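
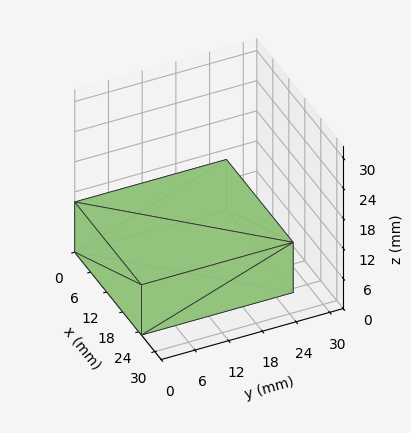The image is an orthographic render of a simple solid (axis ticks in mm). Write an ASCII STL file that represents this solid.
Reading the render: the shape is a rectangular box, roughly 25 × 27 mm footprint and 10 mm tall (dimensions read to the nearest mm from the axis ticks). For the STL, each face is triangulated and given an outward normal.

solid part
  facet normal 0.0000 0.0000 -1.0000
    outer loop
      vertex 25.00 27.00 0.00
      vertex 25.00 0.00 0.00
      vertex 0.00 0.00 0.00
    endloop
  endfacet
  facet normal 0.0000 0.0000 -1.0000
    outer loop
      vertex 0.00 27.00 0.00
      vertex 25.00 27.00 0.00
      vertex 0.00 0.00 0.00
    endloop
  endfacet
  facet normal 0.0000 0.0000 1.0000
    outer loop
      vertex 0.00 0.00 10.00
      vertex 25.00 0.00 10.00
      vertex 25.00 27.00 10.00
    endloop
  endfacet
  facet normal 0.0000 0.0000 1.0000
    outer loop
      vertex 0.00 0.00 10.00
      vertex 25.00 27.00 10.00
      vertex 0.00 27.00 10.00
    endloop
  endfacet
  facet normal 0.0000 -1.0000 0.0000
    outer loop
      vertex 0.00 0.00 0.00
      vertex 25.00 0.00 0.00
      vertex 25.00 0.00 10.00
    endloop
  endfacet
  facet normal 0.0000 -1.0000 0.0000
    outer loop
      vertex 0.00 0.00 0.00
      vertex 25.00 0.00 10.00
      vertex 0.00 0.00 10.00
    endloop
  endfacet
  facet normal 0.0000 1.0000 0.0000
    outer loop
      vertex 25.00 27.00 10.00
      vertex 25.00 27.00 0.00
      vertex 0.00 27.00 0.00
    endloop
  endfacet
  facet normal 0.0000 1.0000 0.0000
    outer loop
      vertex 0.00 27.00 10.00
      vertex 25.00 27.00 10.00
      vertex 0.00 27.00 0.00
    endloop
  endfacet
  facet normal -1.0000 0.0000 0.0000
    outer loop
      vertex 0.00 27.00 10.00
      vertex 0.00 27.00 0.00
      vertex 0.00 0.00 0.00
    endloop
  endfacet
  facet normal -1.0000 0.0000 0.0000
    outer loop
      vertex 0.00 0.00 10.00
      vertex 0.00 27.00 10.00
      vertex 0.00 0.00 0.00
    endloop
  endfacet
  facet normal 1.0000 0.0000 0.0000
    outer loop
      vertex 25.00 0.00 0.00
      vertex 25.00 27.00 0.00
      vertex 25.00 27.00 10.00
    endloop
  endfacet
  facet normal 1.0000 0.0000 0.0000
    outer loop
      vertex 25.00 0.00 0.00
      vertex 25.00 27.00 10.00
      vertex 25.00 0.00 10.00
    endloop
  endfacet
endsolid part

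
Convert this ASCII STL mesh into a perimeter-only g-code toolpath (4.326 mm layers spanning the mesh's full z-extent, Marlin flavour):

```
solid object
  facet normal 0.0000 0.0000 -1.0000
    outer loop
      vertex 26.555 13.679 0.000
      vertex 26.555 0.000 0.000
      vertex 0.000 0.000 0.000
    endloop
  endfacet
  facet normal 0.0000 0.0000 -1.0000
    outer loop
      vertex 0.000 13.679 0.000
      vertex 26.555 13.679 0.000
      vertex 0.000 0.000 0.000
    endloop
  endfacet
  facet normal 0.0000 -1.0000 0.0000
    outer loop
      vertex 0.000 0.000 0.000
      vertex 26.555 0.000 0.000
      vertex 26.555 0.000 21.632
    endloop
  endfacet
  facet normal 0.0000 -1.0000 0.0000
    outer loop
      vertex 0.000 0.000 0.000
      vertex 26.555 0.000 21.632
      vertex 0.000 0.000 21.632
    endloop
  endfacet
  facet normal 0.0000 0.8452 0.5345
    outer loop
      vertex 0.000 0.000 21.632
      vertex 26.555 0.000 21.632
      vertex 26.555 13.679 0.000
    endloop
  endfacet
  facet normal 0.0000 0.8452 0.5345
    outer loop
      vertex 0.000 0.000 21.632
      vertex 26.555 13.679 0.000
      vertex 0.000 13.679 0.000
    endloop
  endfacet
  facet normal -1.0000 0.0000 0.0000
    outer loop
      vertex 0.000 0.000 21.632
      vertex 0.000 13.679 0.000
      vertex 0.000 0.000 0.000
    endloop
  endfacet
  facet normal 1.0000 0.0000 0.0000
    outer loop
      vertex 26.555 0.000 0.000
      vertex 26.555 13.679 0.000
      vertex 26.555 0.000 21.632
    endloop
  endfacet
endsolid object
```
; perimeter-only toolpath
G21 ; units = mm
G90 ; absolute positioning
G28 ; home
; layer 1
G0 Z4.326
G0 X0.000 Y0.000
G1 X26.555 Y0.000
G1 X26.555 Y10.943
G1 X0.000 Y10.943
G1 X0.000 Y0.000
; layer 2
G0 Z8.653
G0 X0.000 Y0.000
G1 X26.555 Y0.000
G1 X26.555 Y8.207
G1 X0.000 Y8.207
G1 X0.000 Y0.000
; layer 3
G0 Z12.979
G0 X0.000 Y0.000
G1 X26.555 Y0.000
G1 X26.555 Y5.472
G1 X0.000 Y5.472
G1 X0.000 Y0.000
; layer 4
G0 Z17.306
G0 X0.000 Y0.000
G1 X26.555 Y0.000
G1 X26.555 Y2.736
G1 X0.000 Y2.736
G1 X0.000 Y0.000
M2 ; end

The solid is a wedge (ramp): 26.6 × 13.7 mm base, rising to 21.6 mm along the y=0 edge and sloping linearly to z=0 at y=13.7. Slicing at Δz = 4.326 mm — 5 equal slices spanning the solid's height, so layer i sits at z = i·h/5 — gives 4 non-empty perimeters. Each is a 4-segment closed polygon; G0 lifts to the layer z and rapids to the start vertex, then G1 traces the edges. The cross-section shrinks linearly with z (the slice at the apex is degenerate and omitted).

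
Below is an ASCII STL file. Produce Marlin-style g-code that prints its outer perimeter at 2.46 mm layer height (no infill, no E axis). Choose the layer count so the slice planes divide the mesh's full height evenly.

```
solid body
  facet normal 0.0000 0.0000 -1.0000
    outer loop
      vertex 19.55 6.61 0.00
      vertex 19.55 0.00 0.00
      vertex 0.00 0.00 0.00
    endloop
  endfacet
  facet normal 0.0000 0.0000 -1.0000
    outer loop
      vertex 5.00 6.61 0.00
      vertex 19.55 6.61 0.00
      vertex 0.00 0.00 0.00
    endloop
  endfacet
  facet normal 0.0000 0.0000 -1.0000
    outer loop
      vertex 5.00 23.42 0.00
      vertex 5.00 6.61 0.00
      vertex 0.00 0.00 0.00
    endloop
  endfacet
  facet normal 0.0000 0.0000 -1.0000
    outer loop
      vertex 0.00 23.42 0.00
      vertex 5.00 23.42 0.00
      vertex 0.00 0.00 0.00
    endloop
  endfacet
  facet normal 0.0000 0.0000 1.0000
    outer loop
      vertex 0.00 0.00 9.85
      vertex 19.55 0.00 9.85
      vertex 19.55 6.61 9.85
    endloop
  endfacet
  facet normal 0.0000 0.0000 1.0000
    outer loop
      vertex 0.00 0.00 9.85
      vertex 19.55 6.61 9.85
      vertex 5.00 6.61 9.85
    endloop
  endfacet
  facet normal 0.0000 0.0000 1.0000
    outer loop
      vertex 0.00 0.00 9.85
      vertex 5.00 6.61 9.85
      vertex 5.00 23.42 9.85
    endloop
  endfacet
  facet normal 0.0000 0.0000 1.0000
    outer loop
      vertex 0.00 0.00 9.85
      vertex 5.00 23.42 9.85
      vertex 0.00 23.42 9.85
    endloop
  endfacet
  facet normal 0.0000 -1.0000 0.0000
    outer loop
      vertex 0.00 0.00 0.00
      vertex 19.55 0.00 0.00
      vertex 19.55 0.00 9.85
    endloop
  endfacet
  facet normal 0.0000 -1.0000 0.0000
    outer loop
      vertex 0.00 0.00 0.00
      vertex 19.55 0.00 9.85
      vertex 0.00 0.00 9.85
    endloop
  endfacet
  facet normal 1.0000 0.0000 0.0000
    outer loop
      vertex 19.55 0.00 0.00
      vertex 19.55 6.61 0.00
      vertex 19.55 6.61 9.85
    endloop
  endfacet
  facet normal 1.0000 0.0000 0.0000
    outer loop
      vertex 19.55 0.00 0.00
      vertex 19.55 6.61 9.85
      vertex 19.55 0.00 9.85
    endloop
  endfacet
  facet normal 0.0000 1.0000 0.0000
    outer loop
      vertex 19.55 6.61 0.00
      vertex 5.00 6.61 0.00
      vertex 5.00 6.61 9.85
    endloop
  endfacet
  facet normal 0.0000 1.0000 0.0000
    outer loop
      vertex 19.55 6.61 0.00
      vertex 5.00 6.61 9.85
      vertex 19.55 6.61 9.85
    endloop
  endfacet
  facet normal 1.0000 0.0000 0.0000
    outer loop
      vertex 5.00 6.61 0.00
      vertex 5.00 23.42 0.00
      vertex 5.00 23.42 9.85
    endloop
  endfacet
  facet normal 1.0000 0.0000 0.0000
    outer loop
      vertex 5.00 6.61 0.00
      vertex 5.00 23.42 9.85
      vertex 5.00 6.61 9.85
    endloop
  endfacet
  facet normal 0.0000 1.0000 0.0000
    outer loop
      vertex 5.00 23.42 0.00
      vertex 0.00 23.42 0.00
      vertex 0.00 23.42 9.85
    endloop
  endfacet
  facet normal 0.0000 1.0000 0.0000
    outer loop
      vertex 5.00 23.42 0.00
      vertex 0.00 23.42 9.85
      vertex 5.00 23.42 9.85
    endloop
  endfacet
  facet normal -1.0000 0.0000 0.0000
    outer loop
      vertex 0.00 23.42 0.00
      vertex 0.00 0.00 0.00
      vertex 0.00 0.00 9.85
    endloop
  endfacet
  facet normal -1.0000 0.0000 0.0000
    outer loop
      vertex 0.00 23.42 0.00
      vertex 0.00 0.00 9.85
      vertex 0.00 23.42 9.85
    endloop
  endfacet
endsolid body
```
; perimeter-only toolpath
G21 ; units = mm
G90 ; absolute positioning
G28 ; home
; layer 1
G0 Z2.46
G0 X0.00 Y0.00
G1 X19.55 Y0.00
G1 X19.55 Y6.61
G1 X5.00 Y6.61
G1 X5.00 Y23.42
G1 X0.00 Y23.42
G1 X0.00 Y0.00
; layer 2
G0 Z4.92
G0 X0.00 Y0.00
G1 X19.55 Y0.00
G1 X19.55 Y6.61
G1 X5.00 Y6.61
G1 X5.00 Y23.42
G1 X0.00 Y23.42
G1 X0.00 Y0.00
; layer 3
G0 Z7.39
G0 X0.00 Y0.00
G1 X19.55 Y0.00
G1 X19.55 Y6.61
G1 X5.00 Y6.61
G1 X5.00 Y23.42
G1 X0.00 Y23.42
G1 X0.00 Y0.00
; layer 4
G0 Z9.85
G0 X0.00 Y0.00
G1 X19.55 Y0.00
G1 X19.55 Y6.61
G1 X5.00 Y6.61
G1 X5.00 Y23.42
G1 X0.00 Y23.42
G1 X0.00 Y0.00
M2 ; end

The solid is an L-shaped prism: outer 19.6 × 23.4 mm, arm thicknesses ≈ 6.61 mm (horizontal) and 5 mm (vertical), extruded 9.85 mm in z. Slicing at Δz = 2.46 mm — 4 equal slices spanning the solid's height, so layer i sits at z = i·h/4 — gives 4 non-empty perimeters. Each is a 6-segment closed polygon; G0 lifts to the layer z and rapids to the start vertex, then G1 traces the edges.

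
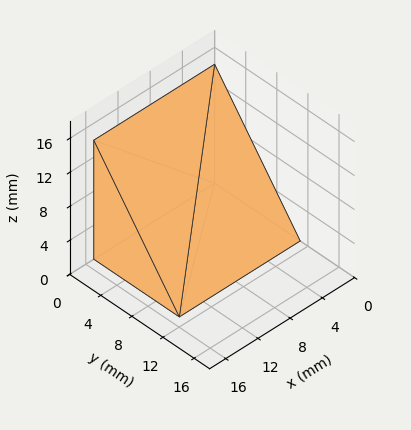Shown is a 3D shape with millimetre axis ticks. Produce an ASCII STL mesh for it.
Reading the render: the shape is a wedge (ramp): 15 × 11 mm base, rising to 14 mm along the y=0 edge and sloping linearly to z=0 at y=11 (dimensions read to the nearest mm from the axis ticks). For the STL, each face is triangulated and given an outward normal.

solid part
  facet normal 0.0000 0.0000 -1.0000
    outer loop
      vertex 15.00 11.00 0.00
      vertex 15.00 0.00 0.00
      vertex 0.00 0.00 0.00
    endloop
  endfacet
  facet normal 0.0000 0.0000 -1.0000
    outer loop
      vertex 0.00 11.00 0.00
      vertex 15.00 11.00 0.00
      vertex 0.00 0.00 0.00
    endloop
  endfacet
  facet normal 0.0000 -1.0000 0.0000
    outer loop
      vertex 0.00 0.00 0.00
      vertex 15.00 0.00 0.00
      vertex 15.00 0.00 14.00
    endloop
  endfacet
  facet normal 0.0000 -1.0000 0.0000
    outer loop
      vertex 0.00 0.00 0.00
      vertex 15.00 0.00 14.00
      vertex 0.00 0.00 14.00
    endloop
  endfacet
  facet normal 0.0000 0.7863 0.6178
    outer loop
      vertex 0.00 0.00 14.00
      vertex 15.00 0.00 14.00
      vertex 15.00 11.00 0.00
    endloop
  endfacet
  facet normal 0.0000 0.7863 0.6178
    outer loop
      vertex 0.00 0.00 14.00
      vertex 15.00 11.00 0.00
      vertex 0.00 11.00 0.00
    endloop
  endfacet
  facet normal -1.0000 0.0000 0.0000
    outer loop
      vertex 0.00 0.00 14.00
      vertex 0.00 11.00 0.00
      vertex 0.00 0.00 0.00
    endloop
  endfacet
  facet normal 1.0000 0.0000 0.0000
    outer loop
      vertex 15.00 0.00 0.00
      vertex 15.00 11.00 0.00
      vertex 15.00 0.00 14.00
    endloop
  endfacet
endsolid part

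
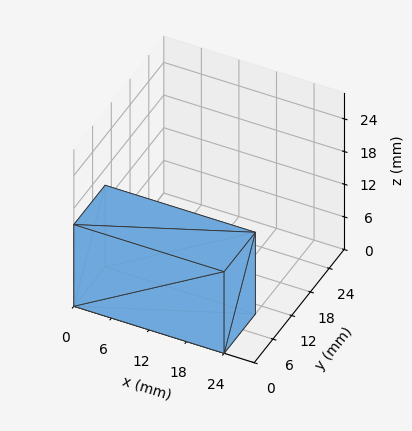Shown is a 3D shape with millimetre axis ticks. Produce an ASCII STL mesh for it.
Reading the render: the shape is a rectangular box, roughly 24 × 10 mm footprint and 15 mm tall (dimensions read to the nearest mm from the axis ticks). For the STL, each face is triangulated and given an outward normal.

solid part
  facet normal 0.0000 0.0000 -1.0000
    outer loop
      vertex 24.00 10.00 0.00
      vertex 24.00 0.00 0.00
      vertex 0.00 0.00 0.00
    endloop
  endfacet
  facet normal 0.0000 0.0000 -1.0000
    outer loop
      vertex 0.00 10.00 0.00
      vertex 24.00 10.00 0.00
      vertex 0.00 0.00 0.00
    endloop
  endfacet
  facet normal 0.0000 0.0000 1.0000
    outer loop
      vertex 0.00 0.00 15.00
      vertex 24.00 0.00 15.00
      vertex 24.00 10.00 15.00
    endloop
  endfacet
  facet normal 0.0000 0.0000 1.0000
    outer loop
      vertex 0.00 0.00 15.00
      vertex 24.00 10.00 15.00
      vertex 0.00 10.00 15.00
    endloop
  endfacet
  facet normal 0.0000 -1.0000 0.0000
    outer loop
      vertex 0.00 0.00 0.00
      vertex 24.00 0.00 0.00
      vertex 24.00 0.00 15.00
    endloop
  endfacet
  facet normal 0.0000 -1.0000 0.0000
    outer loop
      vertex 0.00 0.00 0.00
      vertex 24.00 0.00 15.00
      vertex 0.00 0.00 15.00
    endloop
  endfacet
  facet normal 0.0000 1.0000 0.0000
    outer loop
      vertex 24.00 10.00 15.00
      vertex 24.00 10.00 0.00
      vertex 0.00 10.00 0.00
    endloop
  endfacet
  facet normal 0.0000 1.0000 0.0000
    outer loop
      vertex 0.00 10.00 15.00
      vertex 24.00 10.00 15.00
      vertex 0.00 10.00 0.00
    endloop
  endfacet
  facet normal -1.0000 0.0000 0.0000
    outer loop
      vertex 0.00 10.00 15.00
      vertex 0.00 10.00 0.00
      vertex 0.00 0.00 0.00
    endloop
  endfacet
  facet normal -1.0000 0.0000 0.0000
    outer loop
      vertex 0.00 0.00 15.00
      vertex 0.00 10.00 15.00
      vertex 0.00 0.00 0.00
    endloop
  endfacet
  facet normal 1.0000 0.0000 0.0000
    outer loop
      vertex 24.00 0.00 0.00
      vertex 24.00 10.00 0.00
      vertex 24.00 10.00 15.00
    endloop
  endfacet
  facet normal 1.0000 0.0000 0.0000
    outer loop
      vertex 24.00 0.00 0.00
      vertex 24.00 10.00 15.00
      vertex 24.00 0.00 15.00
    endloop
  endfacet
endsolid part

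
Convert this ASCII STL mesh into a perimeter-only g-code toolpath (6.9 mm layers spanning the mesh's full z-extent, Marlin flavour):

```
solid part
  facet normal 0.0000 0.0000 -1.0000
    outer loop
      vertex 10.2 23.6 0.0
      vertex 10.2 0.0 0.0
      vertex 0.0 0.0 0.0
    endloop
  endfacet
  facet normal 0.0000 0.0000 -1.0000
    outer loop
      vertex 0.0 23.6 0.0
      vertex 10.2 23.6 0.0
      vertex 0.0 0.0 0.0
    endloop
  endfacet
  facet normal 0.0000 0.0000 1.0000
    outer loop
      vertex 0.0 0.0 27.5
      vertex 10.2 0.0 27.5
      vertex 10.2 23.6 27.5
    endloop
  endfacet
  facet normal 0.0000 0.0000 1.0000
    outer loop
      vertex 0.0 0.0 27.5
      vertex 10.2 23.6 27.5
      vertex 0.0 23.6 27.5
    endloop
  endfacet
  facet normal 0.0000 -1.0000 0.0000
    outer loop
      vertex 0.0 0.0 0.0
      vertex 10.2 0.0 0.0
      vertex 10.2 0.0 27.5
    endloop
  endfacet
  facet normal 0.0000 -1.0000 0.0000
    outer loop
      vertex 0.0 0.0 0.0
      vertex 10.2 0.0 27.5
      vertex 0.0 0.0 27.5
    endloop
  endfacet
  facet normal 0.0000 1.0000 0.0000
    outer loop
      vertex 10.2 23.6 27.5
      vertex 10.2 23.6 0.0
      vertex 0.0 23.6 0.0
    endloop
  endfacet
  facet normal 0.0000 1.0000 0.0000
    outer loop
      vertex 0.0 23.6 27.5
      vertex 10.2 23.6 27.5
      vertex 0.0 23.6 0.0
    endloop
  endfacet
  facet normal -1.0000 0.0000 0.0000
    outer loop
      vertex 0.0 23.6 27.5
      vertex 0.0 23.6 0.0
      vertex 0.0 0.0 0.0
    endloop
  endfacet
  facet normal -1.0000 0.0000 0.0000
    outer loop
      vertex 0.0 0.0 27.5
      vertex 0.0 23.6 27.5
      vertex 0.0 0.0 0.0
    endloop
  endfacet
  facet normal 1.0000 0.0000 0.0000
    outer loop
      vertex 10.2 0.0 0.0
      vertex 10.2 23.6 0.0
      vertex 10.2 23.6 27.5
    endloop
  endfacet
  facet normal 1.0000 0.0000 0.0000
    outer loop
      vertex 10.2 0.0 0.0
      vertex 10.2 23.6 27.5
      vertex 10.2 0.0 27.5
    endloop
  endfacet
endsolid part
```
; perimeter-only toolpath
G21 ; units = mm
G90 ; absolute positioning
G28 ; home
; layer 1
G0 Z6.9
G0 X0.0 Y0.0
G1 X10.2 Y0.0
G1 X10.2 Y23.6
G1 X0.0 Y23.6
G1 X0.0 Y0.0
; layer 2
G0 Z13.8
G0 X0.0 Y0.0
G1 X10.2 Y0.0
G1 X10.2 Y23.6
G1 X0.0 Y23.6
G1 X0.0 Y0.0
; layer 3
G0 Z20.6
G0 X0.0 Y0.0
G1 X10.2 Y0.0
G1 X10.2 Y23.6
G1 X0.0 Y23.6
G1 X0.0 Y0.0
; layer 4
G0 Z27.5
G0 X0.0 Y0.0
G1 X10.2 Y0.0
G1 X10.2 Y23.6
G1 X0.0 Y23.6
G1 X0.0 Y0.0
M2 ; end

The solid is a rectangular box, roughly 10.2 × 23.6 mm footprint and 27.5 mm tall. Slicing at Δz = 6.9 mm — 4 equal slices spanning the solid's height, so layer i sits at z = i·h/4 — gives 4 non-empty perimeters. Each is a 4-segment closed polygon; G0 lifts to the layer z and rapids to the start vertex, then G1 traces the edges.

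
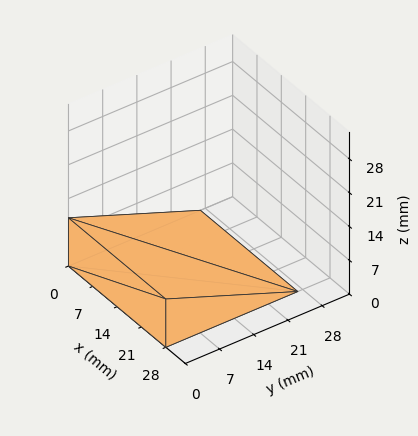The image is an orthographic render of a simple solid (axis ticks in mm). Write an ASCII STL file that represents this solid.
Reading the render: the shape is a wedge (ramp): 28 × 27 mm base, rising to 10 mm along the y=0 edge and sloping linearly to z=0 at y=27 (dimensions read to the nearest mm from the axis ticks). For the STL, each face is triangulated and given an outward normal.

solid part
  facet normal 0.0000 0.0000 -1.0000
    outer loop
      vertex 28.0 27.0 0.0
      vertex 28.0 0.0 0.0
      vertex 0.0 0.0 0.0
    endloop
  endfacet
  facet normal 0.0000 0.0000 -1.0000
    outer loop
      vertex 0.0 27.0 0.0
      vertex 28.0 27.0 0.0
      vertex 0.0 0.0 0.0
    endloop
  endfacet
  facet normal 0.0000 -1.0000 0.0000
    outer loop
      vertex 0.0 0.0 0.0
      vertex 28.0 0.0 0.0
      vertex 28.0 0.0 10.0
    endloop
  endfacet
  facet normal 0.0000 -1.0000 0.0000
    outer loop
      vertex 0.0 0.0 0.0
      vertex 28.0 0.0 10.0
      vertex 0.0 0.0 10.0
    endloop
  endfacet
  facet normal 0.0000 0.3473 0.9377
    outer loop
      vertex 0.0 0.0 10.0
      vertex 28.0 0.0 10.0
      vertex 28.0 27.0 0.0
    endloop
  endfacet
  facet normal 0.0000 0.3473 0.9377
    outer loop
      vertex 0.0 0.0 10.0
      vertex 28.0 27.0 0.0
      vertex 0.0 27.0 0.0
    endloop
  endfacet
  facet normal -1.0000 0.0000 0.0000
    outer loop
      vertex 0.0 0.0 10.0
      vertex 0.0 27.0 0.0
      vertex 0.0 0.0 0.0
    endloop
  endfacet
  facet normal 1.0000 0.0000 0.0000
    outer loop
      vertex 28.0 0.0 0.0
      vertex 28.0 27.0 0.0
      vertex 28.0 0.0 10.0
    endloop
  endfacet
endsolid part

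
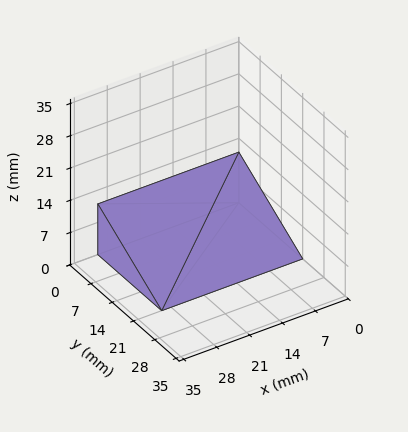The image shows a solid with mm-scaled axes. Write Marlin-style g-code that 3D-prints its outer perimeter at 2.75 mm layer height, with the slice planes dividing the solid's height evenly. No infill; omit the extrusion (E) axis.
Reading the render: the shape is a wedge (ramp): 30 × 21 mm base, rising to 11 mm along the y=0 edge and sloping linearly to z=0 at y=21 (dimensions read to the nearest mm from the axis ticks). For the g-code, the solid's height is divided into equal slices at the stated Δz and each level perimeter traced with G1 moves after a G0 lift.

; perimeter-only toolpath
G21 ; units = mm
G90 ; absolute positioning
G28 ; home
; layer 1
G0 Z2.75
G0 X0.00 Y0.00
G1 X30.00 Y0.00
G1 X30.00 Y15.75
G1 X0.00 Y15.75
G1 X0.00 Y0.00
; layer 2
G0 Z5.50
G0 X0.00 Y0.00
G1 X30.00 Y0.00
G1 X30.00 Y10.50
G1 X0.00 Y10.50
G1 X0.00 Y0.00
; layer 3
G0 Z8.25
G0 X0.00 Y0.00
G1 X30.00 Y0.00
G1 X30.00 Y5.25
G1 X0.00 Y5.25
G1 X0.00 Y0.00
M2 ; end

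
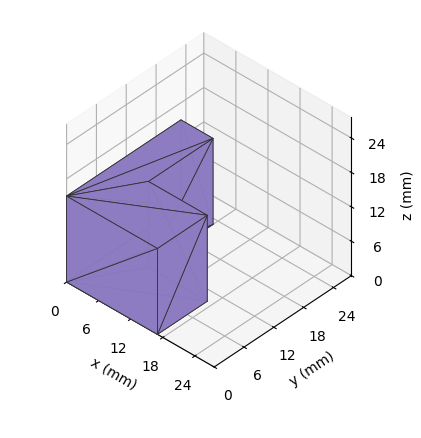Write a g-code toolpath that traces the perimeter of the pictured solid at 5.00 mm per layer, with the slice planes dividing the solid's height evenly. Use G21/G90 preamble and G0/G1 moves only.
Reading the render: the shape is an L-shaped prism: outer 17 × 23 mm, arm thicknesses ≈ 10 mm (horizontal) and 6 mm (vertical), extruded 15 mm in z (dimensions read to the nearest mm from the axis ticks). For the g-code, the solid's height is divided into equal slices at the stated Δz and each level perimeter traced with G1 moves after a G0 lift.

; perimeter-only toolpath
G21 ; units = mm
G90 ; absolute positioning
G28 ; home
; layer 1
G0 Z5.00
G0 X0.00 Y0.00
G1 X17.00 Y0.00
G1 X17.00 Y10.00
G1 X6.00 Y10.00
G1 X6.00 Y23.00
G1 X0.00 Y23.00
G1 X0.00 Y0.00
; layer 2
G0 Z10.00
G0 X0.00 Y0.00
G1 X17.00 Y0.00
G1 X17.00 Y10.00
G1 X6.00 Y10.00
G1 X6.00 Y23.00
G1 X0.00 Y23.00
G1 X0.00 Y0.00
; layer 3
G0 Z15.00
G0 X0.00 Y0.00
G1 X17.00 Y0.00
G1 X17.00 Y10.00
G1 X6.00 Y10.00
G1 X6.00 Y23.00
G1 X0.00 Y23.00
G1 X0.00 Y0.00
M2 ; end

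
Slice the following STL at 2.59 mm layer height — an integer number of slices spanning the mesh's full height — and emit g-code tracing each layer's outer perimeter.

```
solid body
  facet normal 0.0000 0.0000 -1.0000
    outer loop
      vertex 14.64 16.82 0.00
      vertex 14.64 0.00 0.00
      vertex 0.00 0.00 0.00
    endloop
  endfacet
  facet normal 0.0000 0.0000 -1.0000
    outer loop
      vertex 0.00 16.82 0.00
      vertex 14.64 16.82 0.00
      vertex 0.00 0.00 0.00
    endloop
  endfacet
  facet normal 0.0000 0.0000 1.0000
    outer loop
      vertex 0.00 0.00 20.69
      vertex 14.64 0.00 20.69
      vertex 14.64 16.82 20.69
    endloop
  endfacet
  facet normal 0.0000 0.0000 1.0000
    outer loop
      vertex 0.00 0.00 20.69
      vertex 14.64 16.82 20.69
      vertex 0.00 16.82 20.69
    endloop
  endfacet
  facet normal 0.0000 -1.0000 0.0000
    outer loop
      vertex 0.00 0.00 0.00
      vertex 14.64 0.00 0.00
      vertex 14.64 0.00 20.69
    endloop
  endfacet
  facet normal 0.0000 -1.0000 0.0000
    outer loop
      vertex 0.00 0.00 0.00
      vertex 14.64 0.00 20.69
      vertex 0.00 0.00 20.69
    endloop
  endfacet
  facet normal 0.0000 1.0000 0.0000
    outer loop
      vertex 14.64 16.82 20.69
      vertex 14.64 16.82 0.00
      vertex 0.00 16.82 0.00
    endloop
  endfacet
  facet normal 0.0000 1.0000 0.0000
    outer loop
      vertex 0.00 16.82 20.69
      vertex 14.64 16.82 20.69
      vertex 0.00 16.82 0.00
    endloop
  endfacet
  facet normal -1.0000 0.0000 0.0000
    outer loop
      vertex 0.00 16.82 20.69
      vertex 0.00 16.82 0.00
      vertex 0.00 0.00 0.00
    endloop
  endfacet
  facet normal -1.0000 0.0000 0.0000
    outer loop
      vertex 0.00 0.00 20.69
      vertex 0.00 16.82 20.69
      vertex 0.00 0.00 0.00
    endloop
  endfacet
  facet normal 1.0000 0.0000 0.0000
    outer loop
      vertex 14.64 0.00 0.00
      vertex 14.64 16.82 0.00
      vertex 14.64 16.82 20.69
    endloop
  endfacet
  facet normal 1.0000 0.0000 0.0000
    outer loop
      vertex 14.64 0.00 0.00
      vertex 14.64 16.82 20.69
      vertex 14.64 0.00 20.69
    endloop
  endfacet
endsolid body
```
; perimeter-only toolpath
G21 ; units = mm
G90 ; absolute positioning
G28 ; home
; layer 1
G0 Z2.59
G0 X0.00 Y0.00
G1 X14.64 Y0.00
G1 X14.64 Y16.82
G1 X0.00 Y16.82
G1 X0.00 Y0.00
; layer 2
G0 Z5.17
G0 X0.00 Y0.00
G1 X14.64 Y0.00
G1 X14.64 Y16.82
G1 X0.00 Y16.82
G1 X0.00 Y0.00
; layer 3
G0 Z7.76
G0 X0.00 Y0.00
G1 X14.64 Y0.00
G1 X14.64 Y16.82
G1 X0.00 Y16.82
G1 X0.00 Y0.00
; layer 4
G0 Z10.35
G0 X0.00 Y0.00
G1 X14.64 Y0.00
G1 X14.64 Y16.82
G1 X0.00 Y16.82
G1 X0.00 Y0.00
; layer 5
G0 Z12.93
G0 X0.00 Y0.00
G1 X14.64 Y0.00
G1 X14.64 Y16.82
G1 X0.00 Y16.82
G1 X0.00 Y0.00
; layer 6
G0 Z15.52
G0 X0.00 Y0.00
G1 X14.64 Y0.00
G1 X14.64 Y16.82
G1 X0.00 Y16.82
G1 X0.00 Y0.00
; layer 7
G0 Z18.10
G0 X0.00 Y0.00
G1 X14.64 Y0.00
G1 X14.64 Y16.82
G1 X0.00 Y16.82
G1 X0.00 Y0.00
; layer 8
G0 Z20.69
G0 X0.00 Y0.00
G1 X14.64 Y0.00
G1 X14.64 Y16.82
G1 X0.00 Y16.82
G1 X0.00 Y0.00
M2 ; end

The solid is a rectangular box, roughly 14.6 × 16.8 mm footprint and 20.7 mm tall. Slicing at Δz = 2.59 mm — 8 equal slices spanning the solid's height, so layer i sits at z = i·h/8 — gives 8 non-empty perimeters. Each is a 4-segment closed polygon; G0 lifts to the layer z and rapids to the start vertex, then G1 traces the edges.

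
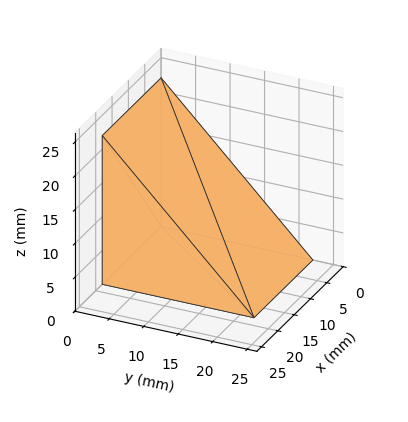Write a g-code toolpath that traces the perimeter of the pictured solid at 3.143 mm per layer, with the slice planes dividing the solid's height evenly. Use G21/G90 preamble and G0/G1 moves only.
Reading the render: the shape is a wedge (ramp): 18 × 22 mm base, rising to 22 mm along the y=0 edge and sloping linearly to z=0 at y=22 (dimensions read to the nearest mm from the axis ticks). For the g-code, the solid's height is divided into equal slices at the stated Δz and each level perimeter traced with G1 moves after a G0 lift.

; perimeter-only toolpath
G21 ; units = mm
G90 ; absolute positioning
G28 ; home
; layer 1
G0 Z3.143
G0 X0.000 Y0.000
G1 X18.000 Y0.000
G1 X18.000 Y18.857
G1 X0.000 Y18.857
G1 X0.000 Y0.000
; layer 2
G0 Z6.286
G0 X0.000 Y0.000
G1 X18.000 Y0.000
G1 X18.000 Y15.714
G1 X0.000 Y15.714
G1 X0.000 Y0.000
; layer 3
G0 Z9.429
G0 X0.000 Y0.000
G1 X18.000 Y0.000
G1 X18.000 Y12.571
G1 X0.000 Y12.571
G1 X0.000 Y0.000
; layer 4
G0 Z12.571
G0 X0.000 Y0.000
G1 X18.000 Y0.000
G1 X18.000 Y9.429
G1 X0.000 Y9.429
G1 X0.000 Y0.000
; layer 5
G0 Z15.714
G0 X0.000 Y0.000
G1 X18.000 Y0.000
G1 X18.000 Y6.286
G1 X0.000 Y6.286
G1 X0.000 Y0.000
; layer 6
G0 Z18.857
G0 X0.000 Y0.000
G1 X18.000 Y0.000
G1 X18.000 Y3.143
G1 X0.000 Y3.143
G1 X0.000 Y0.000
M2 ; end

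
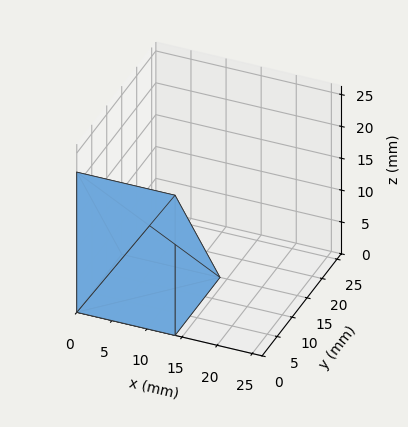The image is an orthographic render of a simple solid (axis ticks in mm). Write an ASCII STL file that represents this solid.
Reading the render: the shape is a wedge (ramp): 14 × 15 mm base, rising to 22 mm along the y=0 edge and sloping linearly to z=0 at y=15 (dimensions read to the nearest mm from the axis ticks). For the STL, each face is triangulated and given an outward normal.

solid part
  facet normal 0.0000 0.0000 -1.0000
    outer loop
      vertex 14.00 15.00 0.00
      vertex 14.00 0.00 0.00
      vertex 0.00 0.00 0.00
    endloop
  endfacet
  facet normal 0.0000 0.0000 -1.0000
    outer loop
      vertex 0.00 15.00 0.00
      vertex 14.00 15.00 0.00
      vertex 0.00 0.00 0.00
    endloop
  endfacet
  facet normal 0.0000 -1.0000 0.0000
    outer loop
      vertex 0.00 0.00 0.00
      vertex 14.00 0.00 0.00
      vertex 14.00 0.00 22.00
    endloop
  endfacet
  facet normal 0.0000 -1.0000 0.0000
    outer loop
      vertex 0.00 0.00 0.00
      vertex 14.00 0.00 22.00
      vertex 0.00 0.00 22.00
    endloop
  endfacet
  facet normal 0.0000 0.8262 0.5633
    outer loop
      vertex 0.00 0.00 22.00
      vertex 14.00 0.00 22.00
      vertex 14.00 15.00 0.00
    endloop
  endfacet
  facet normal 0.0000 0.8262 0.5633
    outer loop
      vertex 0.00 0.00 22.00
      vertex 14.00 15.00 0.00
      vertex 0.00 15.00 0.00
    endloop
  endfacet
  facet normal -1.0000 0.0000 0.0000
    outer loop
      vertex 0.00 0.00 22.00
      vertex 0.00 15.00 0.00
      vertex 0.00 0.00 0.00
    endloop
  endfacet
  facet normal 1.0000 0.0000 0.0000
    outer loop
      vertex 14.00 0.00 0.00
      vertex 14.00 15.00 0.00
      vertex 14.00 0.00 22.00
    endloop
  endfacet
endsolid part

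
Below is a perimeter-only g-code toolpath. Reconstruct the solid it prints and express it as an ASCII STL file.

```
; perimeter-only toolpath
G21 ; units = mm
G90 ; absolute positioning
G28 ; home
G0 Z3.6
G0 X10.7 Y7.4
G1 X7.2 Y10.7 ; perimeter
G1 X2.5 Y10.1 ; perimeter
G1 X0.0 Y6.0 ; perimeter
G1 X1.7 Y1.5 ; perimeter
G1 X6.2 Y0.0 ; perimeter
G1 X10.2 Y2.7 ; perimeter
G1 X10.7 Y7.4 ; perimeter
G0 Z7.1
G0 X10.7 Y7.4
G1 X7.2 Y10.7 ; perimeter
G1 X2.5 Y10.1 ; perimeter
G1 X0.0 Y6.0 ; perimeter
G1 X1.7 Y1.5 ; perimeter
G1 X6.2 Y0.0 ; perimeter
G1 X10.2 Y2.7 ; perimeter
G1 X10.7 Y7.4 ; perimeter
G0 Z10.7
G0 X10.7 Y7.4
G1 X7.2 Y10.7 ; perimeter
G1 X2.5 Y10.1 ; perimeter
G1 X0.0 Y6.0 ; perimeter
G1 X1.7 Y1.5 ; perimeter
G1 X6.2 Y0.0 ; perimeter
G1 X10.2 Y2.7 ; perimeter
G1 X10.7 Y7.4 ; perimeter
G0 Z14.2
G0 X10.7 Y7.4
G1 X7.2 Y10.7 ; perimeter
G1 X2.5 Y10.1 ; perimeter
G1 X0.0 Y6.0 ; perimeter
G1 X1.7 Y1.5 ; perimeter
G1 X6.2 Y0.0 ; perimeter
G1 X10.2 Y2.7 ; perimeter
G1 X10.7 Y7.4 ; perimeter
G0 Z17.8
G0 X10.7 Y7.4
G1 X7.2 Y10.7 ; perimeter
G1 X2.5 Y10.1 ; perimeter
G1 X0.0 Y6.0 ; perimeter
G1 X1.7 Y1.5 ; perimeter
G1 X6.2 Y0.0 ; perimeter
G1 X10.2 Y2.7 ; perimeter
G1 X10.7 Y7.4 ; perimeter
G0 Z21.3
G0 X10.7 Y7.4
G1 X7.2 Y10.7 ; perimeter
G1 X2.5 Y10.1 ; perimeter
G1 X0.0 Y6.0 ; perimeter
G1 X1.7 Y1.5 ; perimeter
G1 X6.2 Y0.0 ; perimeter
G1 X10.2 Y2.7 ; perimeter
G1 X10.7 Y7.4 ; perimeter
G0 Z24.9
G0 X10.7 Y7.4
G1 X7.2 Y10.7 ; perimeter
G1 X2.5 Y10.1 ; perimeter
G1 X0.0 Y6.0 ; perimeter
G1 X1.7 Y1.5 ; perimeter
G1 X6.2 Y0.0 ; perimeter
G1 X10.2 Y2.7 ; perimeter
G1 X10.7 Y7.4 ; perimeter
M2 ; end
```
solid part
  facet normal 0.0000 0.0000 -1.0000
    outer loop
      vertex 2.5 10.1 0.0
      vertex 7.2 10.7 0.0
      vertex 10.7 7.4 0.0
    endloop
  endfacet
  facet normal 0.0000 0.0000 -1.0000
    outer loop
      vertex 0.0 6.0 0.0
      vertex 2.5 10.1 0.0
      vertex 10.7 7.4 0.0
    endloop
  endfacet
  facet normal 0.0000 0.0000 -1.0000
    outer loop
      vertex 1.7 1.5 0.0
      vertex 0.0 6.0 0.0
      vertex 10.7 7.4 0.0
    endloop
  endfacet
  facet normal 0.0000 0.0000 -1.0000
    outer loop
      vertex 6.2 0.0 0.0
      vertex 1.7 1.5 0.0
      vertex 10.7 7.4 0.0
    endloop
  endfacet
  facet normal 0.0000 0.0000 -1.0000
    outer loop
      vertex 10.2 2.7 0.0
      vertex 6.2 0.0 0.0
      vertex 10.7 7.4 0.0
    endloop
  endfacet
  facet normal 0.0000 0.0000 1.0000
    outer loop
      vertex 10.7 7.4 24.9
      vertex 7.2 10.7 24.9
      vertex 2.5 10.1 24.9
    endloop
  endfacet
  facet normal 0.0000 0.0000 1.0000
    outer loop
      vertex 10.7 7.4 24.9
      vertex 2.5 10.1 24.9
      vertex 0.0 6.0 24.9
    endloop
  endfacet
  facet normal 0.0000 0.0000 1.0000
    outer loop
      vertex 10.7 7.4 24.9
      vertex 0.0 6.0 24.9
      vertex 1.7 1.5 24.9
    endloop
  endfacet
  facet normal 0.0000 0.0000 1.0000
    outer loop
      vertex 10.7 7.4 24.9
      vertex 1.7 1.5 24.9
      vertex 6.2 0.0 24.9
    endloop
  endfacet
  facet normal 0.0000 0.0000 1.0000
    outer loop
      vertex 10.7 7.4 24.9
      vertex 6.2 0.0 24.9
      vertex 10.2 2.7 24.9
    endloop
  endfacet
  facet normal 0.6860 0.7276 0.0000
    outer loop
      vertex 10.7 7.4 0.0
      vertex 7.2 10.7 0.0
      vertex 7.2 10.7 24.9
    endloop
  endfacet
  facet normal 0.6860 0.7276 0.0000
    outer loop
      vertex 10.7 7.4 0.0
      vertex 7.2 10.7 24.9
      vertex 10.7 7.4 24.9
    endloop
  endfacet
  facet normal -0.1266 0.9919 0.0000
    outer loop
      vertex 7.2 10.7 0.0
      vertex 2.5 10.1 0.0
      vertex 2.5 10.1 24.9
    endloop
  endfacet
  facet normal -0.1266 0.9919 0.0000
    outer loop
      vertex 7.2 10.7 0.0
      vertex 2.5 10.1 24.9
      vertex 7.2 10.7 24.9
    endloop
  endfacet
  facet normal -0.8538 0.5206 0.0000
    outer loop
      vertex 2.5 10.1 0.0
      vertex 0.0 6.0 0.0
      vertex 0.0 6.0 24.9
    endloop
  endfacet
  facet normal -0.8538 0.5206 0.0000
    outer loop
      vertex 2.5 10.1 0.0
      vertex 0.0 6.0 24.9
      vertex 2.5 10.1 24.9
    endloop
  endfacet
  facet normal -0.9355 -0.3534 0.0000
    outer loop
      vertex 0.0 6.0 0.0
      vertex 1.7 1.5 0.0
      vertex 1.7 1.5 24.9
    endloop
  endfacet
  facet normal -0.9355 -0.3534 0.0000
    outer loop
      vertex 0.0 6.0 0.0
      vertex 1.7 1.5 24.9
      vertex 0.0 6.0 24.9
    endloop
  endfacet
  facet normal -0.3162 -0.9487 0.0000
    outer loop
      vertex 1.7 1.5 0.0
      vertex 6.2 0.0 0.0
      vertex 6.2 0.0 24.9
    endloop
  endfacet
  facet normal -0.3162 -0.9487 0.0000
    outer loop
      vertex 1.7 1.5 0.0
      vertex 6.2 0.0 24.9
      vertex 1.7 1.5 24.9
    endloop
  endfacet
  facet normal 0.5595 -0.8288 0.0000
    outer loop
      vertex 6.2 0.0 0.0
      vertex 10.2 2.7 0.0
      vertex 10.2 2.7 24.9
    endloop
  endfacet
  facet normal 0.5595 -0.8288 0.0000
    outer loop
      vertex 6.2 0.0 0.0
      vertex 10.2 2.7 24.9
      vertex 6.2 0.0 24.9
    endloop
  endfacet
  facet normal 0.9944 -0.1058 0.0000
    outer loop
      vertex 10.2 2.7 0.0
      vertex 10.7 7.4 0.0
      vertex 10.7 7.4 24.9
    endloop
  endfacet
  facet normal 0.9944 -0.1058 0.0000
    outer loop
      vertex 10.2 2.7 0.0
      vertex 10.7 7.4 24.9
      vertex 10.2 2.7 24.9
    endloop
  endfacet
endsolid part

The G0 Z moves step by Δz≈3.6 mm. Every layer's G1 loop is the same polygon, so the solid is a straight extrusion of it from z=0 to z≈24.9. Closing with flat bottom and top caps and triangulating gives 24 facets — a regular 7-sided prism (a cylinder approximated with 7 flat sides), circumscribed radius ≈ 5.5 mm, height ≈ 24.9 mm.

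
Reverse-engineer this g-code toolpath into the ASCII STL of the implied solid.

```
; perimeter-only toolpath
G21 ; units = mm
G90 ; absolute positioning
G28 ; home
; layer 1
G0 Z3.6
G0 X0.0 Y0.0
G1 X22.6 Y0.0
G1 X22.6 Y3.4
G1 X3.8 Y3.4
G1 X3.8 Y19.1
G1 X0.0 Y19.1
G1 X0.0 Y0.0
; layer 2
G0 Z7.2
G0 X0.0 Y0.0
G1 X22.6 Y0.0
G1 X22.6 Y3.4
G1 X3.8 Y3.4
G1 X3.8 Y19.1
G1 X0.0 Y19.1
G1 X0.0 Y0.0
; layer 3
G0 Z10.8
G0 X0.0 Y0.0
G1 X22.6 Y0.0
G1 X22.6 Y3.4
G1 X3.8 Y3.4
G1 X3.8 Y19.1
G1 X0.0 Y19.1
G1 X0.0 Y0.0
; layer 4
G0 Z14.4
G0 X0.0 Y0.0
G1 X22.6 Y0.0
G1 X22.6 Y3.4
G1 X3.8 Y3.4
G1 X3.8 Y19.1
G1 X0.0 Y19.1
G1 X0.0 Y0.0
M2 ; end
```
solid part
  facet normal 0.0000 0.0000 -1.0000
    outer loop
      vertex 22.6 3.4 0.0
      vertex 22.6 0.0 0.0
      vertex 0.0 0.0 0.0
    endloop
  endfacet
  facet normal 0.0000 0.0000 -1.0000
    outer loop
      vertex 3.8 3.4 0.0
      vertex 22.6 3.4 0.0
      vertex 0.0 0.0 0.0
    endloop
  endfacet
  facet normal 0.0000 0.0000 -1.0000
    outer loop
      vertex 3.8 19.1 0.0
      vertex 3.8 3.4 0.0
      vertex 0.0 0.0 0.0
    endloop
  endfacet
  facet normal 0.0000 0.0000 -1.0000
    outer loop
      vertex 0.0 19.1 0.0
      vertex 3.8 19.1 0.0
      vertex 0.0 0.0 0.0
    endloop
  endfacet
  facet normal 0.0000 0.0000 1.0000
    outer loop
      vertex 0.0 0.0 14.4
      vertex 22.6 0.0 14.4
      vertex 22.6 3.4 14.4
    endloop
  endfacet
  facet normal 0.0000 0.0000 1.0000
    outer loop
      vertex 0.0 0.0 14.4
      vertex 22.6 3.4 14.4
      vertex 3.8 3.4 14.4
    endloop
  endfacet
  facet normal 0.0000 0.0000 1.0000
    outer loop
      vertex 0.0 0.0 14.4
      vertex 3.8 3.4 14.4
      vertex 3.8 19.1 14.4
    endloop
  endfacet
  facet normal 0.0000 0.0000 1.0000
    outer loop
      vertex 0.0 0.0 14.4
      vertex 3.8 19.1 14.4
      vertex 0.0 19.1 14.4
    endloop
  endfacet
  facet normal 0.0000 -1.0000 0.0000
    outer loop
      vertex 0.0 0.0 0.0
      vertex 22.6 0.0 0.0
      vertex 22.6 0.0 14.4
    endloop
  endfacet
  facet normal 0.0000 -1.0000 0.0000
    outer loop
      vertex 0.0 0.0 0.0
      vertex 22.6 0.0 14.4
      vertex 0.0 0.0 14.4
    endloop
  endfacet
  facet normal 1.0000 0.0000 0.0000
    outer loop
      vertex 22.6 0.0 0.0
      vertex 22.6 3.4 0.0
      vertex 22.6 3.4 14.4
    endloop
  endfacet
  facet normal 1.0000 0.0000 0.0000
    outer loop
      vertex 22.6 0.0 0.0
      vertex 22.6 3.4 14.4
      vertex 22.6 0.0 14.4
    endloop
  endfacet
  facet normal 0.0000 1.0000 0.0000
    outer loop
      vertex 22.6 3.4 0.0
      vertex 3.8 3.4 0.0
      vertex 3.8 3.4 14.4
    endloop
  endfacet
  facet normal 0.0000 1.0000 0.0000
    outer loop
      vertex 22.6 3.4 0.0
      vertex 3.8 3.4 14.4
      vertex 22.6 3.4 14.4
    endloop
  endfacet
  facet normal 1.0000 0.0000 0.0000
    outer loop
      vertex 3.8 3.4 0.0
      vertex 3.8 19.1 0.0
      vertex 3.8 19.1 14.4
    endloop
  endfacet
  facet normal 1.0000 0.0000 0.0000
    outer loop
      vertex 3.8 3.4 0.0
      vertex 3.8 19.1 14.4
      vertex 3.8 3.4 14.4
    endloop
  endfacet
  facet normal 0.0000 1.0000 0.0000
    outer loop
      vertex 3.8 19.1 0.0
      vertex 0.0 19.1 0.0
      vertex 0.0 19.1 14.4
    endloop
  endfacet
  facet normal 0.0000 1.0000 0.0000
    outer loop
      vertex 3.8 19.1 0.0
      vertex 0.0 19.1 14.4
      vertex 3.8 19.1 14.4
    endloop
  endfacet
  facet normal -1.0000 0.0000 0.0000
    outer loop
      vertex 0.0 19.1 0.0
      vertex 0.0 0.0 0.0
      vertex 0.0 0.0 14.4
    endloop
  endfacet
  facet normal -1.0000 0.0000 0.0000
    outer loop
      vertex 0.0 19.1 0.0
      vertex 0.0 0.0 14.4
      vertex 0.0 19.1 14.4
    endloop
  endfacet
endsolid part

The G0 Z moves step by Δz≈3.6 mm. Every layer's G1 loop is the same polygon, so the solid is a straight extrusion of it from z=0 to z≈14.4. Closing with flat bottom and top caps and triangulating gives 20 facets — an L-shaped prism: outer 22.6 × 19.1 mm, arm thicknesses ≈ 3.4 mm (horizontal) and 3.8 mm (vertical), extruded 14.4 mm in z.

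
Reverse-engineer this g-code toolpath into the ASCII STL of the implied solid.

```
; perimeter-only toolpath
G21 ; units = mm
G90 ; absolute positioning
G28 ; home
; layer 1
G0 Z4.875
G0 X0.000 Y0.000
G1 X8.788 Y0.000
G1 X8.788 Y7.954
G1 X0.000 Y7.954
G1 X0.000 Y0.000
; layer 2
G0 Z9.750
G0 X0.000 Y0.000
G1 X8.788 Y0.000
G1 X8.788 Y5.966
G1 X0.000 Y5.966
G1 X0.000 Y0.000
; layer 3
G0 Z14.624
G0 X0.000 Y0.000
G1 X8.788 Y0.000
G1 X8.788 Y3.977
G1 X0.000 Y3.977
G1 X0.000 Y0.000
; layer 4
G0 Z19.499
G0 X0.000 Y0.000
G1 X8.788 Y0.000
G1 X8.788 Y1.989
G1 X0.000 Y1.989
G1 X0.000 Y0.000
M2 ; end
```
solid part
  facet normal 0.0000 0.0000 -1.0000
    outer loop
      vertex 8.788 9.943 0.000
      vertex 8.788 0.000 0.000
      vertex 0.000 0.000 0.000
    endloop
  endfacet
  facet normal 0.0000 0.0000 -1.0000
    outer loop
      vertex 0.000 9.943 0.000
      vertex 8.788 9.943 0.000
      vertex 0.000 0.000 0.000
    endloop
  endfacet
  facet normal 0.0000 -1.0000 0.0000
    outer loop
      vertex 0.000 0.000 0.000
      vertex 8.788 0.000 0.000
      vertex 8.788 0.000 24.374
    endloop
  endfacet
  facet normal 0.0000 -1.0000 0.0000
    outer loop
      vertex 0.000 0.000 0.000
      vertex 8.788 0.000 24.374
      vertex 0.000 0.000 24.374
    endloop
  endfacet
  facet normal 0.0000 0.9259 0.3777
    outer loop
      vertex 0.000 0.000 24.374
      vertex 8.788 0.000 24.374
      vertex 8.788 9.943 0.000
    endloop
  endfacet
  facet normal 0.0000 0.9259 0.3777
    outer loop
      vertex 0.000 0.000 24.374
      vertex 8.788 9.943 0.000
      vertex 0.000 9.943 0.000
    endloop
  endfacet
  facet normal -1.0000 0.0000 0.0000
    outer loop
      vertex 0.000 0.000 24.374
      vertex 0.000 9.943 0.000
      vertex 0.000 0.000 0.000
    endloop
  endfacet
  facet normal 1.0000 0.0000 0.0000
    outer loop
      vertex 8.788 0.000 0.000
      vertex 8.788 9.943 0.000
      vertex 8.788 0.000 24.374
    endloop
  endfacet
endsolid part

The G0 Z moves step by Δz≈4.875 mm. The G1 loops shrink linearly with z, so the solid tapers from its base footprint up to z≈24.4. Closing with a flat bottom cap and the tapered top and triangulating gives 8 facets — a wedge (ramp): 8.79 × 9.94 mm base, rising to 24.4 mm along the y=0 edge and sloping linearly to z=0 at y=9.94.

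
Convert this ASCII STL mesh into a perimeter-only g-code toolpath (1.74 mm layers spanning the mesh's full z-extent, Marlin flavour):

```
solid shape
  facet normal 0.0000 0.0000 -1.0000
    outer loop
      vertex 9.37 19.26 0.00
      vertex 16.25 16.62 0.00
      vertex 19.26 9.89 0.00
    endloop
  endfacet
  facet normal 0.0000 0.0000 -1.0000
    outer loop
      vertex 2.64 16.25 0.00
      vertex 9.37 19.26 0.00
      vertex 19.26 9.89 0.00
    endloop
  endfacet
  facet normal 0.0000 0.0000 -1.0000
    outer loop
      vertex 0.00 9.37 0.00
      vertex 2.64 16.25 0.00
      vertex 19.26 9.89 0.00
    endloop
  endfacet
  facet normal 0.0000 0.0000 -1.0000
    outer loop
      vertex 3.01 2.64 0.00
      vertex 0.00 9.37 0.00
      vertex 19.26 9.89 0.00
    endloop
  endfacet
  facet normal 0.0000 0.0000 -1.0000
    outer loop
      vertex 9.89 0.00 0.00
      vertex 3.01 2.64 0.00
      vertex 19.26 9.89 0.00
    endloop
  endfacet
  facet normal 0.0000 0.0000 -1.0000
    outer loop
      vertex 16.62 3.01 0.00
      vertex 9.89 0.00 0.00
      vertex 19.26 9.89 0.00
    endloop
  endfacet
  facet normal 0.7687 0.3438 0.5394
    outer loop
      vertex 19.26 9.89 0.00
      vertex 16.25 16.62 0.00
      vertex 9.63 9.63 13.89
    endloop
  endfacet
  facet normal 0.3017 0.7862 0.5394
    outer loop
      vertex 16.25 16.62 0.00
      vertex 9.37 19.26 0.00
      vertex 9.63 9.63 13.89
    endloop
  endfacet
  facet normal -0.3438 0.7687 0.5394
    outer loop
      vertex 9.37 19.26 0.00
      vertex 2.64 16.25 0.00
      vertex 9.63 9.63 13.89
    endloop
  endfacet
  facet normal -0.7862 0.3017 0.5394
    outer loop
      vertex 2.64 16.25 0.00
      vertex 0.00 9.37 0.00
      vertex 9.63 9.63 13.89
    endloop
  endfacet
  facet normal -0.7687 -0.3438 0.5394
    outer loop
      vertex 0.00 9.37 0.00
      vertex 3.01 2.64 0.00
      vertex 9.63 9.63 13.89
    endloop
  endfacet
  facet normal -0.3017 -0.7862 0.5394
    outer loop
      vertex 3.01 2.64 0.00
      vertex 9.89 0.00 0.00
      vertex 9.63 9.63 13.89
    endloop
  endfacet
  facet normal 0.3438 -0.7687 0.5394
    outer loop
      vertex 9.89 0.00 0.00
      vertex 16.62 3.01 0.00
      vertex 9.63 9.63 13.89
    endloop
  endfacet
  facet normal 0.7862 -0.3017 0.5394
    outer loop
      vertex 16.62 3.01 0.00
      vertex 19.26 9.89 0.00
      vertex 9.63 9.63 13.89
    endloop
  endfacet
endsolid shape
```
; perimeter-only toolpath
G21 ; units = mm
G90 ; absolute positioning
G28 ; home
; layer 1
G0 Z1.74
G0 X18.06 Y9.86
G1 X15.42 Y15.75
G1 X9.40 Y18.06
G1 X3.51 Y15.42
G1 X1.20 Y9.40
G1 X3.84 Y3.51
G1 X9.86 Y1.20
G1 X15.75 Y3.84
G1 X18.06 Y9.86
; layer 2
G0 Z3.47
G0 X16.85 Y9.83
G1 X14.60 Y14.87
G1 X9.44 Y16.85
G1 X4.39 Y14.60
G1 X2.41 Y9.44
G1 X4.67 Y4.39
G1 X9.83 Y2.41
G1 X14.87 Y4.67
G1 X16.85 Y9.83
; layer 3
G0 Z5.21
G0 X15.65 Y9.79
G1 X13.77 Y14.00
G1 X9.47 Y15.65
G1 X5.26 Y13.77
G1 X3.61 Y9.47
G1 X5.49 Y5.26
G1 X9.79 Y3.61
G1 X14.00 Y5.49
G1 X15.65 Y9.79
; layer 4
G0 Z6.95
G0 X14.45 Y9.76
G1 X12.94 Y13.12
G1 X9.50 Y14.45
G1 X6.14 Y12.94
G1 X4.82 Y9.50
G1 X6.32 Y6.14
G1 X9.76 Y4.82
G1 X13.12 Y6.32
G1 X14.45 Y9.76
; layer 5
G0 Z8.68
G0 X13.24 Y9.73
G1 X12.11 Y12.25
G1 X9.53 Y13.24
G1 X7.01 Y12.11
G1 X6.02 Y9.53
G1 X7.15 Y7.01
G1 X9.73 Y6.02
G1 X12.25 Y7.15
G1 X13.24 Y9.73
; layer 6
G0 Z10.42
G0 X12.04 Y9.70
G1 X11.29 Y11.38
G1 X9.56 Y12.04
G1 X7.88 Y11.29
G1 X7.22 Y9.56
G1 X7.97 Y7.88
G1 X9.70 Y7.22
G1 X11.38 Y7.97
G1 X12.04 Y9.70
; layer 7
G0 Z12.15
G0 X10.83 Y9.66
G1 X10.46 Y10.50
G1 X9.60 Y10.83
G1 X8.76 Y10.46
G1 X8.43 Y9.60
G1 X8.80 Y8.76
G1 X9.66 Y8.43
G1 X10.50 Y8.80
G1 X10.83 Y9.66
M2 ; end

The solid is a regular 8-sided pyramid, base circumscribed radius ≈ 9.63 mm, apex at z ≈ 13.9 mm. Slicing at Δz = 1.74 mm — 8 equal slices spanning the solid's height, so layer i sits at z = i·h/8 — gives 7 non-empty perimeters. Each is a 8-segment closed polygon; G0 lifts to the layer z and rapids to the start vertex, then G1 traces the edges. The cross-section shrinks linearly with z (the slice at the apex is degenerate and omitted).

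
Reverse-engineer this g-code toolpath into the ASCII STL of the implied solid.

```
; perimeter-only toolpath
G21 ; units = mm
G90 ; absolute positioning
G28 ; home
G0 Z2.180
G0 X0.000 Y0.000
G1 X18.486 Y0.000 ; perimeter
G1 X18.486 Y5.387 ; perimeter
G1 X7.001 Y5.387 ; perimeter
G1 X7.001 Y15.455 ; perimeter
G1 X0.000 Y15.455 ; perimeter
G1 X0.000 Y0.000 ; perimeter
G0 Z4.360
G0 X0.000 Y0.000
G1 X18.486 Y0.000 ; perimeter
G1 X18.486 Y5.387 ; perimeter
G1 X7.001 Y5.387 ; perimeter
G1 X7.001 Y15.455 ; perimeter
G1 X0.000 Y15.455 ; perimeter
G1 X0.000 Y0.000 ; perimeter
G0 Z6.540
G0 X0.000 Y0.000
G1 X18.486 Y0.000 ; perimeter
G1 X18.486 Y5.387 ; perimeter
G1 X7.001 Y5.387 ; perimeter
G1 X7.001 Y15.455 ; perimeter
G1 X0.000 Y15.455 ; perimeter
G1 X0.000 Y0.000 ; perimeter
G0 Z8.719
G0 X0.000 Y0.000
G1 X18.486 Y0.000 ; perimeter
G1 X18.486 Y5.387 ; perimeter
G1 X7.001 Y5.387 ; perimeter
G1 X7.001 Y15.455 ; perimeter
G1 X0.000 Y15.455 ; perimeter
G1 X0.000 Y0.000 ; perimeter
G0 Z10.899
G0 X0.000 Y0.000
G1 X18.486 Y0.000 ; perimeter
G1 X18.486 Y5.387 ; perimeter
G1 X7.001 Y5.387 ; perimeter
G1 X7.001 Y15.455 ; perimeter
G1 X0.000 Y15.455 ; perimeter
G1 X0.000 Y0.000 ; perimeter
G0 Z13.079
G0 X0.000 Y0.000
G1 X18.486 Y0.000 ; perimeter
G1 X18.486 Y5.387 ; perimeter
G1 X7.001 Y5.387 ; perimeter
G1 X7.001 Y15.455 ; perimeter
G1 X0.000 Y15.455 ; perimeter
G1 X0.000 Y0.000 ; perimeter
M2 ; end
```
solid part
  facet normal 0.0000 0.0000 -1.0000
    outer loop
      vertex 18.486 5.387 0.000
      vertex 18.486 0.000 0.000
      vertex 0.000 0.000 0.000
    endloop
  endfacet
  facet normal 0.0000 0.0000 -1.0000
    outer loop
      vertex 7.001 5.387 0.000
      vertex 18.486 5.387 0.000
      vertex 0.000 0.000 0.000
    endloop
  endfacet
  facet normal 0.0000 0.0000 -1.0000
    outer loop
      vertex 7.001 15.455 0.000
      vertex 7.001 5.387 0.000
      vertex 0.000 0.000 0.000
    endloop
  endfacet
  facet normal 0.0000 0.0000 -1.0000
    outer loop
      vertex 0.000 15.455 0.000
      vertex 7.001 15.455 0.000
      vertex 0.000 0.000 0.000
    endloop
  endfacet
  facet normal 0.0000 0.0000 1.0000
    outer loop
      vertex 0.000 0.000 13.079
      vertex 18.486 0.000 13.079
      vertex 18.486 5.387 13.079
    endloop
  endfacet
  facet normal 0.0000 0.0000 1.0000
    outer loop
      vertex 0.000 0.000 13.079
      vertex 18.486 5.387 13.079
      vertex 7.001 5.387 13.079
    endloop
  endfacet
  facet normal 0.0000 0.0000 1.0000
    outer loop
      vertex 0.000 0.000 13.079
      vertex 7.001 5.387 13.079
      vertex 7.001 15.455 13.079
    endloop
  endfacet
  facet normal 0.0000 0.0000 1.0000
    outer loop
      vertex 0.000 0.000 13.079
      vertex 7.001 15.455 13.079
      vertex 0.000 15.455 13.079
    endloop
  endfacet
  facet normal 0.0000 -1.0000 0.0000
    outer loop
      vertex 0.000 0.000 0.000
      vertex 18.486 0.000 0.000
      vertex 18.486 0.000 13.079
    endloop
  endfacet
  facet normal 0.0000 -1.0000 0.0000
    outer loop
      vertex 0.000 0.000 0.000
      vertex 18.486 0.000 13.079
      vertex 0.000 0.000 13.079
    endloop
  endfacet
  facet normal 1.0000 0.0000 0.0000
    outer loop
      vertex 18.486 0.000 0.000
      vertex 18.486 5.387 0.000
      vertex 18.486 5.387 13.079
    endloop
  endfacet
  facet normal 1.0000 0.0000 0.0000
    outer loop
      vertex 18.486 0.000 0.000
      vertex 18.486 5.387 13.079
      vertex 18.486 0.000 13.079
    endloop
  endfacet
  facet normal 0.0000 1.0000 0.0000
    outer loop
      vertex 18.486 5.387 0.000
      vertex 7.001 5.387 0.000
      vertex 7.001 5.387 13.079
    endloop
  endfacet
  facet normal 0.0000 1.0000 0.0000
    outer loop
      vertex 18.486 5.387 0.000
      vertex 7.001 5.387 13.079
      vertex 18.486 5.387 13.079
    endloop
  endfacet
  facet normal 1.0000 0.0000 0.0000
    outer loop
      vertex 7.001 5.387 0.000
      vertex 7.001 15.455 0.000
      vertex 7.001 15.455 13.079
    endloop
  endfacet
  facet normal 1.0000 0.0000 0.0000
    outer loop
      vertex 7.001 5.387 0.000
      vertex 7.001 15.455 13.079
      vertex 7.001 5.387 13.079
    endloop
  endfacet
  facet normal 0.0000 1.0000 0.0000
    outer loop
      vertex 7.001 15.455 0.000
      vertex 0.000 15.455 0.000
      vertex 0.000 15.455 13.079
    endloop
  endfacet
  facet normal 0.0000 1.0000 0.0000
    outer loop
      vertex 7.001 15.455 0.000
      vertex 0.000 15.455 13.079
      vertex 7.001 15.455 13.079
    endloop
  endfacet
  facet normal -1.0000 0.0000 0.0000
    outer loop
      vertex 0.000 15.455 0.000
      vertex 0.000 0.000 0.000
      vertex 0.000 0.000 13.079
    endloop
  endfacet
  facet normal -1.0000 0.0000 0.0000
    outer loop
      vertex 0.000 15.455 0.000
      vertex 0.000 0.000 13.079
      vertex 0.000 15.455 13.079
    endloop
  endfacet
endsolid part

The G0 Z moves step by Δz≈2.180 mm. Every layer's G1 loop is the same polygon, so the solid is a straight extrusion of it from z=0 to z≈13.1. Closing with flat bottom and top caps and triangulating gives 20 facets — an L-shaped prism: outer 18.5 × 15.5 mm, arm thicknesses ≈ 5.39 mm (horizontal) and 7 mm (vertical), extruded 13.1 mm in z.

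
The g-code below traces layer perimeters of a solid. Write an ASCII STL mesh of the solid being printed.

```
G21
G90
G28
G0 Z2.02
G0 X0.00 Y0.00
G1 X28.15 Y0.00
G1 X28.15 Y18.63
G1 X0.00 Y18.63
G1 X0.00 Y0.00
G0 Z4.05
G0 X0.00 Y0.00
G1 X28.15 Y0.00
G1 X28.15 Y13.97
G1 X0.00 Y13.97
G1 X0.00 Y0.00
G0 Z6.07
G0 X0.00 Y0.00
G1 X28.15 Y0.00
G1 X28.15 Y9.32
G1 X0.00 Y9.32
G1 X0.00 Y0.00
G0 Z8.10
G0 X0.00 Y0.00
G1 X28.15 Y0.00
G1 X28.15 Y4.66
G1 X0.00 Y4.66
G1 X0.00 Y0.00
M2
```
solid part
  facet normal 0.0000 0.0000 -1.0000
    outer loop
      vertex 28.15 23.29 0.00
      vertex 28.15 0.00 0.00
      vertex 0.00 0.00 0.00
    endloop
  endfacet
  facet normal 0.0000 0.0000 -1.0000
    outer loop
      vertex 0.00 23.29 0.00
      vertex 28.15 23.29 0.00
      vertex 0.00 0.00 0.00
    endloop
  endfacet
  facet normal 0.0000 -1.0000 0.0000
    outer loop
      vertex 0.00 0.00 0.00
      vertex 28.15 0.00 0.00
      vertex 28.15 0.00 10.12
    endloop
  endfacet
  facet normal 0.0000 -1.0000 0.0000
    outer loop
      vertex 0.00 0.00 0.00
      vertex 28.15 0.00 10.12
      vertex 0.00 0.00 10.12
    endloop
  endfacet
  facet normal 0.0000 0.3985 0.9172
    outer loop
      vertex 0.00 0.00 10.12
      vertex 28.15 0.00 10.12
      vertex 28.15 23.29 0.00
    endloop
  endfacet
  facet normal 0.0000 0.3985 0.9172
    outer loop
      vertex 0.00 0.00 10.12
      vertex 28.15 23.29 0.00
      vertex 0.00 23.29 0.00
    endloop
  endfacet
  facet normal -1.0000 0.0000 0.0000
    outer loop
      vertex 0.00 0.00 10.12
      vertex 0.00 23.29 0.00
      vertex 0.00 0.00 0.00
    endloop
  endfacet
  facet normal 1.0000 0.0000 0.0000
    outer loop
      vertex 28.15 0.00 0.00
      vertex 28.15 23.29 0.00
      vertex 28.15 0.00 10.12
    endloop
  endfacet
endsolid part

The G0 Z moves step by Δz≈2.02 mm. The G1 loops shrink linearly with z, so the solid tapers from its base footprint up to z≈10.1. Closing with a flat bottom cap and the tapered top and triangulating gives 8 facets — a wedge (ramp): 28.1 × 23.3 mm base, rising to 10.1 mm along the y=0 edge and sloping linearly to z=0 at y=23.3.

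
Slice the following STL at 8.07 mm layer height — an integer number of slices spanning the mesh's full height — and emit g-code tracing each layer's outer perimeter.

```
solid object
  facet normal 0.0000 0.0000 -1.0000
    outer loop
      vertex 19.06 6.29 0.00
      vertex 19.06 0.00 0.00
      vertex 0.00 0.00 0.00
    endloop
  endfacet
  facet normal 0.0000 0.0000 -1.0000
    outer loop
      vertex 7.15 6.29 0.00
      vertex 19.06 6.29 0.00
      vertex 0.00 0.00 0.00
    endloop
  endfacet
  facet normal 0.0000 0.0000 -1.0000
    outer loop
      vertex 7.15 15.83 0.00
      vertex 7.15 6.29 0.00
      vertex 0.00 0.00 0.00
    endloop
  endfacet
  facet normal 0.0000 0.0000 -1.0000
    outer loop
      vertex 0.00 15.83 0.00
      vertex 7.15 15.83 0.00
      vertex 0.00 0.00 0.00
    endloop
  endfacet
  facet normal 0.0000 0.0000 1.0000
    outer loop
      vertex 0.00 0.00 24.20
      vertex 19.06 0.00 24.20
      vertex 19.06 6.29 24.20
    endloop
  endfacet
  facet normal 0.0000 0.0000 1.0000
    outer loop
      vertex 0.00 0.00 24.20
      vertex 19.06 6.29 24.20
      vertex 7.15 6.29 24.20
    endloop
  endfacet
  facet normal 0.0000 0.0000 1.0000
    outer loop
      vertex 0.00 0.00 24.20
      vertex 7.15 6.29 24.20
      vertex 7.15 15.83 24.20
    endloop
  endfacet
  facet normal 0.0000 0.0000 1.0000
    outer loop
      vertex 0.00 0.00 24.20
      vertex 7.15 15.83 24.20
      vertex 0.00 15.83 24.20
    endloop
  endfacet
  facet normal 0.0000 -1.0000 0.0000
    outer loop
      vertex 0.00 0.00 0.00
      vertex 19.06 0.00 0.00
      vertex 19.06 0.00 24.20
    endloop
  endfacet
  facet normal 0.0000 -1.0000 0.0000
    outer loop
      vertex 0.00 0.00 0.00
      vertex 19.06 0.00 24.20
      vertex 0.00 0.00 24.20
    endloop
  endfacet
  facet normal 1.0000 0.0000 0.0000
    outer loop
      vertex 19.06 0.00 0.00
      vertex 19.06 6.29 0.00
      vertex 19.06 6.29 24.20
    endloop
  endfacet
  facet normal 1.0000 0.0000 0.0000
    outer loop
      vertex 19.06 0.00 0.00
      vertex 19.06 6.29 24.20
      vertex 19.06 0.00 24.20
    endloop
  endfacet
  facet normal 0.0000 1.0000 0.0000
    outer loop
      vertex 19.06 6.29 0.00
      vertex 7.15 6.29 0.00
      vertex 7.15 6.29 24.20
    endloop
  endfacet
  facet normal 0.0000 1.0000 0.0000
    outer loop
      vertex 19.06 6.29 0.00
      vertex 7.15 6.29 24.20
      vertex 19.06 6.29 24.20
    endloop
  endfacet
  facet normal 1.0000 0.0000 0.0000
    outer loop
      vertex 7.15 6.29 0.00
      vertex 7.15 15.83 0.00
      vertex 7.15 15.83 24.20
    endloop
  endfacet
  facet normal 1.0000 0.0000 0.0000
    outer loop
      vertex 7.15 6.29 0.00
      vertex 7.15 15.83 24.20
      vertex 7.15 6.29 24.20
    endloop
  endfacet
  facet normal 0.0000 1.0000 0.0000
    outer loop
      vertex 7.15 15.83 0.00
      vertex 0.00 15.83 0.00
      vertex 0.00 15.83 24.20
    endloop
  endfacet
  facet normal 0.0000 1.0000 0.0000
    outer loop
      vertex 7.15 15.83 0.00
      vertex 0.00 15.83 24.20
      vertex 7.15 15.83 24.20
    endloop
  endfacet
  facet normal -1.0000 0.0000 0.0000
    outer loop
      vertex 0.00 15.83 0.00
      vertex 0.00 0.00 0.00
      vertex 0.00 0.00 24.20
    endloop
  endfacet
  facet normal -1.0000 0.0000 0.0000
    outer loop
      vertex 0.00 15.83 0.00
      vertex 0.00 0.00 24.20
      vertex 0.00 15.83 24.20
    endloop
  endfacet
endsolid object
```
; perimeter-only toolpath
G21 ; units = mm
G90 ; absolute positioning
G28 ; home
; layer 1
G0 Z8.07
G0 X0.00 Y0.00
G1 X19.06 Y0.00
G1 X19.06 Y6.29
G1 X7.15 Y6.29
G1 X7.15 Y15.83
G1 X0.00 Y15.83
G1 X0.00 Y0.00
; layer 2
G0 Z16.13
G0 X0.00 Y0.00
G1 X19.06 Y0.00
G1 X19.06 Y6.29
G1 X7.15 Y6.29
G1 X7.15 Y15.83
G1 X0.00 Y15.83
G1 X0.00 Y0.00
; layer 3
G0 Z24.20
G0 X0.00 Y0.00
G1 X19.06 Y0.00
G1 X19.06 Y6.29
G1 X7.15 Y6.29
G1 X7.15 Y15.83
G1 X0.00 Y15.83
G1 X0.00 Y0.00
M2 ; end

The solid is an L-shaped prism: outer 19.1 × 15.8 mm, arm thicknesses ≈ 6.29 mm (horizontal) and 7.15 mm (vertical), extruded 24.2 mm in z. Slicing at Δz = 8.07 mm — 3 equal slices spanning the solid's height, so layer i sits at z = i·h/3 — gives 3 non-empty perimeters. Each is a 6-segment closed polygon; G0 lifts to the layer z and rapids to the start vertex, then G1 traces the edges.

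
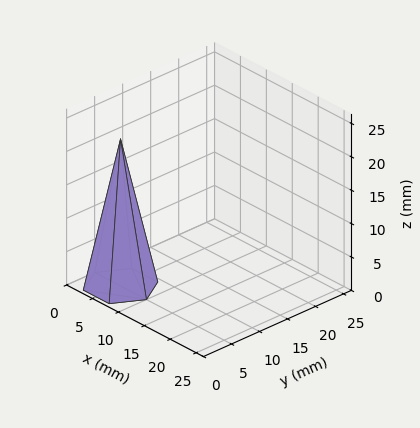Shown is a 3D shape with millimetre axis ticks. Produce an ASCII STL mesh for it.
Reading the render: the shape is a regular 6-sided pyramid, base circumscribed radius ≈ 5 mm, apex at z ≈ 22 mm (dimensions read to the nearest mm from the axis ticks). For the STL, each face is triangulated and given an outward normal.

solid part
  facet normal 0.0000 0.0000 -1.0000
    outer loop
      vertex 2.500 9.330 0.000
      vertex 7.500 9.330 0.000
      vertex 10.000 5.000 0.000
    endloop
  endfacet
  facet normal 0.0000 0.0000 -1.0000
    outer loop
      vertex 0.000 5.000 0.000
      vertex 2.500 9.330 0.000
      vertex 10.000 5.000 0.000
    endloop
  endfacet
  facet normal 0.0000 0.0000 -1.0000
    outer loop
      vertex 2.500 0.670 0.000
      vertex 0.000 5.000 0.000
      vertex 10.000 5.000 0.000
    endloop
  endfacet
  facet normal 0.0000 0.0000 -1.0000
    outer loop
      vertex 7.500 0.670 0.000
      vertex 2.500 0.670 0.000
      vertex 10.000 5.000 0.000
    endloop
  endfacet
  facet normal 0.8497 0.4906 0.1931
    outer loop
      vertex 10.000 5.000 0.000
      vertex 7.500 9.330 0.000
      vertex 5.000 5.000 22.000
    endloop
  endfacet
  facet normal 0.0000 0.9812 0.1931
    outer loop
      vertex 7.500 9.330 0.000
      vertex 2.500 9.330 0.000
      vertex 5.000 5.000 22.000
    endloop
  endfacet
  facet normal -0.8497 0.4906 0.1931
    outer loop
      vertex 2.500 9.330 0.000
      vertex 0.000 5.000 0.000
      vertex 5.000 5.000 22.000
    endloop
  endfacet
  facet normal -0.8497 -0.4906 0.1931
    outer loop
      vertex 0.000 5.000 0.000
      vertex 2.500 0.670 0.000
      vertex 5.000 5.000 22.000
    endloop
  endfacet
  facet normal 0.0000 -0.9812 0.1931
    outer loop
      vertex 2.500 0.670 0.000
      vertex 7.500 0.670 0.000
      vertex 5.000 5.000 22.000
    endloop
  endfacet
  facet normal 0.8497 -0.4906 0.1931
    outer loop
      vertex 7.500 0.670 0.000
      vertex 10.000 5.000 0.000
      vertex 5.000 5.000 22.000
    endloop
  endfacet
endsolid part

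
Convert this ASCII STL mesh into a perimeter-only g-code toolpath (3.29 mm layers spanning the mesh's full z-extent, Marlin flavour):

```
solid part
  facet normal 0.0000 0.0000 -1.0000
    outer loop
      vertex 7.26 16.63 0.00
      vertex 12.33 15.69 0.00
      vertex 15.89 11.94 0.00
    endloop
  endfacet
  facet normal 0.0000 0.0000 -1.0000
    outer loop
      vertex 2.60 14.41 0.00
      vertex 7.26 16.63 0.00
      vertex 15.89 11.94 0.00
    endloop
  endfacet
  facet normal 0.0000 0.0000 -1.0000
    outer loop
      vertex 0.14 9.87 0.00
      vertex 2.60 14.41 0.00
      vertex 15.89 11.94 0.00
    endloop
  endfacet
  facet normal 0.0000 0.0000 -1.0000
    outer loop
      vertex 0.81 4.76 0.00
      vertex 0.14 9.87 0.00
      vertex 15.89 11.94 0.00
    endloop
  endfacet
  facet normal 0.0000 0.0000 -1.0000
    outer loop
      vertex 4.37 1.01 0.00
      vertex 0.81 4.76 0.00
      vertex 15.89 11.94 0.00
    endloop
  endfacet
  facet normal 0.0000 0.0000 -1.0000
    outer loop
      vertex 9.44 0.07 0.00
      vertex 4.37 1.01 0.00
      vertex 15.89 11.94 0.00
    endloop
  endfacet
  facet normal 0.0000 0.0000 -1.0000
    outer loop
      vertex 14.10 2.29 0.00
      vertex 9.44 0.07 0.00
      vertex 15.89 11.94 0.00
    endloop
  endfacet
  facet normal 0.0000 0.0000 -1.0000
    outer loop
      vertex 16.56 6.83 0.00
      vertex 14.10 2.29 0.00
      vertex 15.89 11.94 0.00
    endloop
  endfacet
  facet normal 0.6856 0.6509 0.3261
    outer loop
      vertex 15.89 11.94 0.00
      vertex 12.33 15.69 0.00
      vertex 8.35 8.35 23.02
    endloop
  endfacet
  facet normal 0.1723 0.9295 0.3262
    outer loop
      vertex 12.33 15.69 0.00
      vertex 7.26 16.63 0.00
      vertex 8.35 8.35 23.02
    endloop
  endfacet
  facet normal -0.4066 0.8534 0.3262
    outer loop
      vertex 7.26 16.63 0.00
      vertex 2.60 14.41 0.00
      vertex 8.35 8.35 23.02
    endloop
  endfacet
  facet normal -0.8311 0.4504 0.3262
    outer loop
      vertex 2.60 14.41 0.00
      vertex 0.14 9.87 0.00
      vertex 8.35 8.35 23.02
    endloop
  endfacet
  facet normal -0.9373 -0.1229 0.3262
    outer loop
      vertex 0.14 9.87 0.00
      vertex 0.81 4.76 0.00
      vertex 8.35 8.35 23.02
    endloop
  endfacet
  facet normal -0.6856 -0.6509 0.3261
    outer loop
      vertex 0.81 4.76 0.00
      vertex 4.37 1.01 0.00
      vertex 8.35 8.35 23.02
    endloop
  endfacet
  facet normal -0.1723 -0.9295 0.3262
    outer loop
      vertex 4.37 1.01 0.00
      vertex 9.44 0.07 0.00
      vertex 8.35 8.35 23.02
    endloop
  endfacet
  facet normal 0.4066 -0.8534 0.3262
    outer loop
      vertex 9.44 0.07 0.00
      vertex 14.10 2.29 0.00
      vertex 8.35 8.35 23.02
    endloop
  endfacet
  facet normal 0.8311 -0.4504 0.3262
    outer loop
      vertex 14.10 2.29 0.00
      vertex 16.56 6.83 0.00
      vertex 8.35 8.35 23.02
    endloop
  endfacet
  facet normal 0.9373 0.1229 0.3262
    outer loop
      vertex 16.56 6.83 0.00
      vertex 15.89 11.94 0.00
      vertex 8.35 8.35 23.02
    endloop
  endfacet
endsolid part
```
; perimeter-only toolpath
G21 ; units = mm
G90 ; absolute positioning
G28 ; home
; layer 1
G0 Z3.29
G0 X14.81 Y11.43
G1 X11.76 Y14.64
G1 X7.42 Y15.45
G1 X3.42 Y13.54
G1 X1.31 Y9.65
G1 X1.89 Y5.27
G1 X4.94 Y2.06
G1 X9.28 Y1.25
G1 X13.28 Y3.16
G1 X15.39 Y7.05
G1 X14.81 Y11.43
; layer 2
G0 Z6.58
G0 X13.74 Y10.91
G1 X11.19 Y13.59
G1 X7.57 Y14.26
G1 X4.24 Y12.68
G1 X2.49 Y9.44
G1 X2.96 Y5.79
G1 X5.51 Y3.11
G1 X9.13 Y2.44
G1 X12.46 Y4.02
G1 X14.21 Y7.26
G1 X13.74 Y10.91
; layer 3
G0 Z9.87
G0 X12.66 Y10.40
G1 X10.62 Y12.54
G1 X7.73 Y13.08
G1 X5.06 Y11.81
G1 X3.66 Y9.22
G1 X4.04 Y6.30
G1 X6.08 Y4.16
G1 X8.97 Y3.62
G1 X11.64 Y4.89
G1 X13.04 Y7.48
G1 X12.66 Y10.40
; layer 4
G0 Z13.15
G0 X11.58 Y9.89
G1 X10.06 Y11.50
G1 X7.88 Y11.90
G1 X5.89 Y10.95
G1 X4.83 Y9.00
G1 X5.12 Y6.81
G1 X6.64 Y5.20
G1 X8.82 Y4.80
G1 X10.81 Y5.75
G1 X11.87 Y7.70
G1 X11.58 Y9.89
; layer 5
G0 Z16.44
G0 X10.50 Y9.38
G1 X9.49 Y10.45
G1 X8.04 Y10.72
G1 X6.71 Y10.08
G1 X6.00 Y8.78
G1 X6.20 Y7.32
G1 X7.21 Y6.25
G1 X8.66 Y5.98
G1 X9.99 Y6.62
G1 X10.70 Y7.92
G1 X10.50 Y9.38
; layer 6
G0 Z19.73
G0 X9.43 Y8.86
G1 X8.92 Y9.40
G1 X8.19 Y9.53
G1 X7.53 Y9.22
G1 X7.18 Y8.57
G1 X7.27 Y7.84
G1 X7.78 Y7.30
G1 X8.51 Y7.17
G1 X9.17 Y7.48
G1 X9.52 Y8.13
G1 X9.43 Y8.86
M2 ; end

The solid is a regular 10-sided pyramid, base circumscribed radius ≈ 8.35 mm, apex at z ≈ 23 mm. Slicing at Δz = 3.29 mm — 7 equal slices spanning the solid's height, so layer i sits at z = i·h/7 — gives 6 non-empty perimeters. Each is a 10-segment closed polygon; G0 lifts to the layer z and rapids to the start vertex, then G1 traces the edges. The cross-section shrinks linearly with z (the slice at the apex is degenerate and omitted).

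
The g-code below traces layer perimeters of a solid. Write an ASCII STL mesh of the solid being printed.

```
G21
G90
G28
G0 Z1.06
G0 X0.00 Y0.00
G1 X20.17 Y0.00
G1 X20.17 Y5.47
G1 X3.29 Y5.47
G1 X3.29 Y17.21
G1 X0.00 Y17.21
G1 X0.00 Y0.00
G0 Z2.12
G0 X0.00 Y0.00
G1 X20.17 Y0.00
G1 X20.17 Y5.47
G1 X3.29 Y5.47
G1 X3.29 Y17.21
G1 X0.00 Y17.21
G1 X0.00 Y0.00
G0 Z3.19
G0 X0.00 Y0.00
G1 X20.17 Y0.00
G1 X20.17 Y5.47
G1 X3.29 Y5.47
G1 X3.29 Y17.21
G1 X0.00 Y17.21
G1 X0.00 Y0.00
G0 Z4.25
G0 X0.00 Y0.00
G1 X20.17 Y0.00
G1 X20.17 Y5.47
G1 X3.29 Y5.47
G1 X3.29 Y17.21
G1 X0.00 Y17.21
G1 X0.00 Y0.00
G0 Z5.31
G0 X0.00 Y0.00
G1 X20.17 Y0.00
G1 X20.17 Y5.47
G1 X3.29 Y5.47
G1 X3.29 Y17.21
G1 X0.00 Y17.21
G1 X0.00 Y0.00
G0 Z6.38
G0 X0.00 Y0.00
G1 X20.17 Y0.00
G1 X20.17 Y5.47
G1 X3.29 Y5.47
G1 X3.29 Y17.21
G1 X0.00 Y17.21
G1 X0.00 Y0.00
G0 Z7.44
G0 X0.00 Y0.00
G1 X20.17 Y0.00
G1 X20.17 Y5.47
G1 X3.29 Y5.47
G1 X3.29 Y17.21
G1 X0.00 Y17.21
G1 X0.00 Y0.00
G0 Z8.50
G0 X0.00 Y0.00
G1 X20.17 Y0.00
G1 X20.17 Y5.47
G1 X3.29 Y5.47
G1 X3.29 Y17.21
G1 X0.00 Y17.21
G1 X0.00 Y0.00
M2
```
solid part
  facet normal 0.0000 0.0000 -1.0000
    outer loop
      vertex 20.17 5.47 0.00
      vertex 20.17 0.00 0.00
      vertex 0.00 0.00 0.00
    endloop
  endfacet
  facet normal 0.0000 0.0000 -1.0000
    outer loop
      vertex 3.29 5.47 0.00
      vertex 20.17 5.47 0.00
      vertex 0.00 0.00 0.00
    endloop
  endfacet
  facet normal 0.0000 0.0000 -1.0000
    outer loop
      vertex 3.29 17.21 0.00
      vertex 3.29 5.47 0.00
      vertex 0.00 0.00 0.00
    endloop
  endfacet
  facet normal 0.0000 0.0000 -1.0000
    outer loop
      vertex 0.00 17.21 0.00
      vertex 3.29 17.21 0.00
      vertex 0.00 0.00 0.00
    endloop
  endfacet
  facet normal 0.0000 0.0000 1.0000
    outer loop
      vertex 0.00 0.00 8.50
      vertex 20.17 0.00 8.50
      vertex 20.17 5.47 8.50
    endloop
  endfacet
  facet normal 0.0000 0.0000 1.0000
    outer loop
      vertex 0.00 0.00 8.50
      vertex 20.17 5.47 8.50
      vertex 3.29 5.47 8.50
    endloop
  endfacet
  facet normal 0.0000 0.0000 1.0000
    outer loop
      vertex 0.00 0.00 8.50
      vertex 3.29 5.47 8.50
      vertex 3.29 17.21 8.50
    endloop
  endfacet
  facet normal 0.0000 0.0000 1.0000
    outer loop
      vertex 0.00 0.00 8.50
      vertex 3.29 17.21 8.50
      vertex 0.00 17.21 8.50
    endloop
  endfacet
  facet normal 0.0000 -1.0000 0.0000
    outer loop
      vertex 0.00 0.00 0.00
      vertex 20.17 0.00 0.00
      vertex 20.17 0.00 8.50
    endloop
  endfacet
  facet normal 0.0000 -1.0000 0.0000
    outer loop
      vertex 0.00 0.00 0.00
      vertex 20.17 0.00 8.50
      vertex 0.00 0.00 8.50
    endloop
  endfacet
  facet normal 1.0000 0.0000 0.0000
    outer loop
      vertex 20.17 0.00 0.00
      vertex 20.17 5.47 0.00
      vertex 20.17 5.47 8.50
    endloop
  endfacet
  facet normal 1.0000 0.0000 0.0000
    outer loop
      vertex 20.17 0.00 0.00
      vertex 20.17 5.47 8.50
      vertex 20.17 0.00 8.50
    endloop
  endfacet
  facet normal 0.0000 1.0000 0.0000
    outer loop
      vertex 20.17 5.47 0.00
      vertex 3.29 5.47 0.00
      vertex 3.29 5.47 8.50
    endloop
  endfacet
  facet normal 0.0000 1.0000 0.0000
    outer loop
      vertex 20.17 5.47 0.00
      vertex 3.29 5.47 8.50
      vertex 20.17 5.47 8.50
    endloop
  endfacet
  facet normal 1.0000 0.0000 0.0000
    outer loop
      vertex 3.29 5.47 0.00
      vertex 3.29 17.21 0.00
      vertex 3.29 17.21 8.50
    endloop
  endfacet
  facet normal 1.0000 0.0000 0.0000
    outer loop
      vertex 3.29 5.47 0.00
      vertex 3.29 17.21 8.50
      vertex 3.29 5.47 8.50
    endloop
  endfacet
  facet normal 0.0000 1.0000 0.0000
    outer loop
      vertex 3.29 17.21 0.00
      vertex 0.00 17.21 0.00
      vertex 0.00 17.21 8.50
    endloop
  endfacet
  facet normal 0.0000 1.0000 0.0000
    outer loop
      vertex 3.29 17.21 0.00
      vertex 0.00 17.21 8.50
      vertex 3.29 17.21 8.50
    endloop
  endfacet
  facet normal -1.0000 0.0000 0.0000
    outer loop
      vertex 0.00 17.21 0.00
      vertex 0.00 0.00 0.00
      vertex 0.00 0.00 8.50
    endloop
  endfacet
  facet normal -1.0000 0.0000 0.0000
    outer loop
      vertex 0.00 17.21 0.00
      vertex 0.00 0.00 8.50
      vertex 0.00 17.21 8.50
    endloop
  endfacet
endsolid part

The G0 Z moves step by Δz≈1.06 mm. Every layer's G1 loop is the same polygon, so the solid is a straight extrusion of it from z=0 to z≈8.5. Closing with flat bottom and top caps and triangulating gives 20 facets — an L-shaped prism: outer 20.2 × 17.2 mm, arm thicknesses ≈ 5.47 mm (horizontal) and 3.29 mm (vertical), extruded 8.5 mm in z.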